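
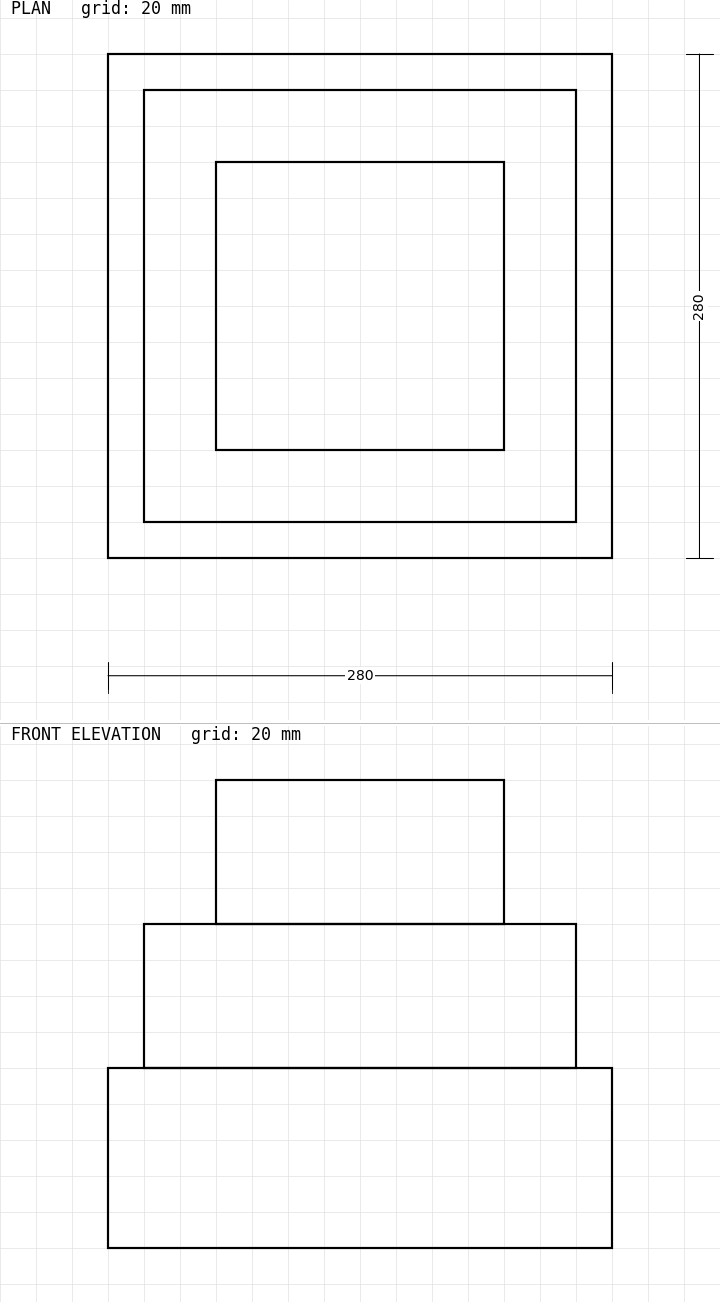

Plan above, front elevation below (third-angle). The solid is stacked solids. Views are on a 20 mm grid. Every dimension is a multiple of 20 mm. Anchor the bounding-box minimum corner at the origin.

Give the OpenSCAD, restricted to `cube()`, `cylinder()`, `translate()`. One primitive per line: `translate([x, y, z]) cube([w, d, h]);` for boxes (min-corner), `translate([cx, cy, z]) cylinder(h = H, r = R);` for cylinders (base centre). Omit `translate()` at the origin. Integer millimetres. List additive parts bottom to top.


cube([280, 280, 100]);
translate([20, 20, 100]) cube([240, 240, 80]);
translate([60, 60, 180]) cube([160, 160, 80]);


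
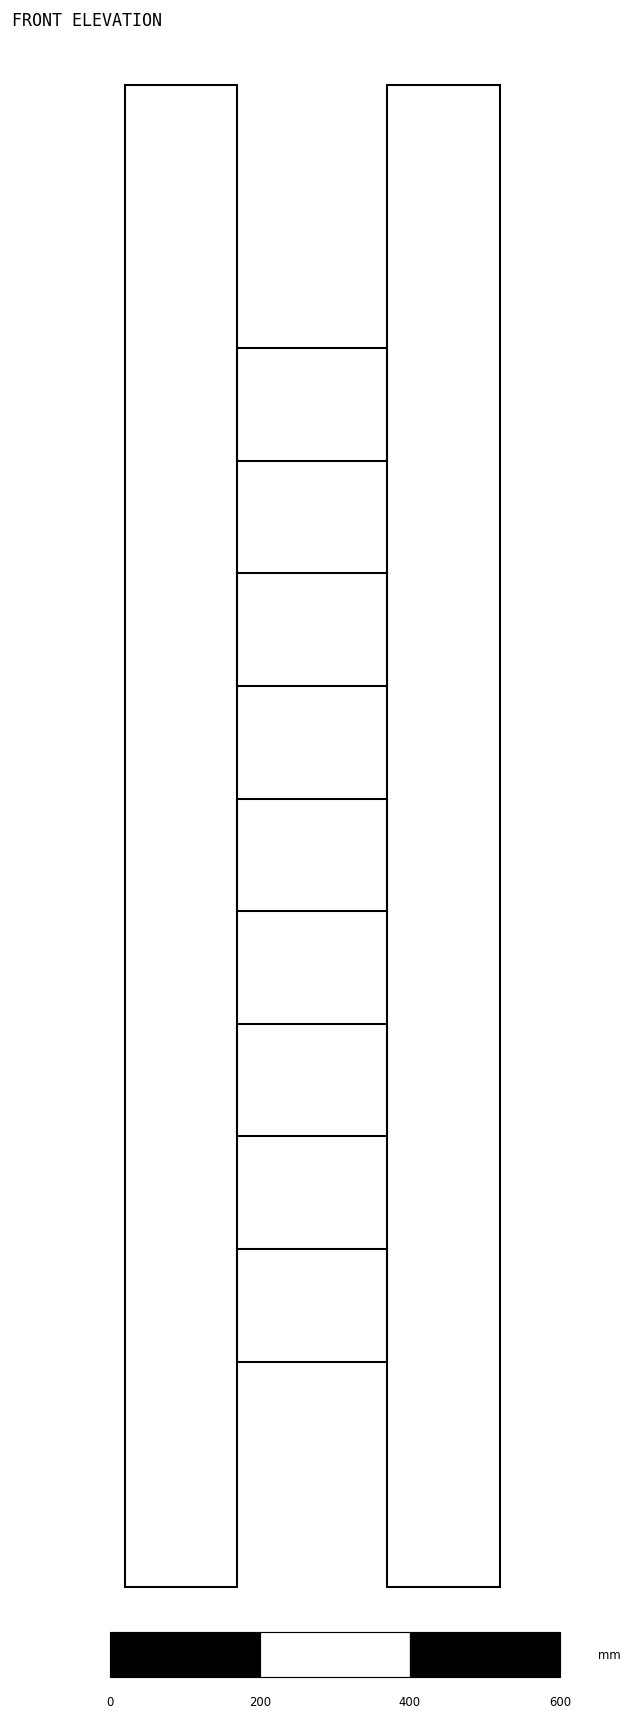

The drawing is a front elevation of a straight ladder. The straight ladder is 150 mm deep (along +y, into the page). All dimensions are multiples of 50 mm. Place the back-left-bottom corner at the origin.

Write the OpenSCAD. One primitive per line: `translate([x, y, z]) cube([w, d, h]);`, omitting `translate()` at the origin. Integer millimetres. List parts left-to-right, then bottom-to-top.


cube([150, 150, 2000]);
translate([150, 0, 300]) cube([200, 150, 150]);
translate([150, 0, 600]) cube([200, 150, 150]);
translate([150, 0, 900]) cube([200, 150, 150]);
translate([150, 0, 1200]) cube([200, 150, 150]);
translate([150, 0, 1500]) cube([200, 150, 150]);
translate([350, 0, 0]) cube([150, 150, 2000]);


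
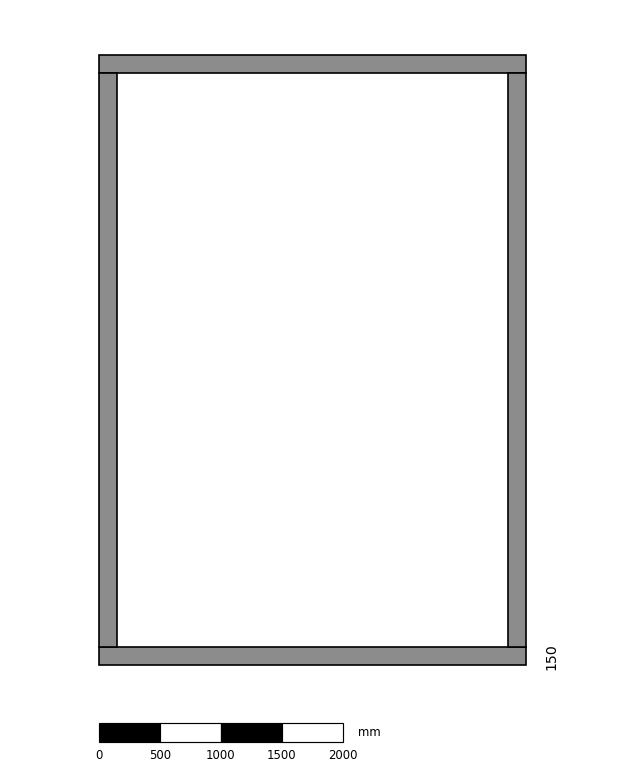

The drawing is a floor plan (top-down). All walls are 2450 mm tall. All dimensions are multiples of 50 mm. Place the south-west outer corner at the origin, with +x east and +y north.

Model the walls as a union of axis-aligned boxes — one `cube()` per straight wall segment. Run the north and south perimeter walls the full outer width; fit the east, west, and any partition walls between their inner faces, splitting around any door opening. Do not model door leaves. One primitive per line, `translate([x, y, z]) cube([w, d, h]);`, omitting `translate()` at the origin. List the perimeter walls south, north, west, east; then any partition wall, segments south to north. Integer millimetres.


cube([3500, 150, 2450]);
translate([0, 4850, 0]) cube([3500, 150, 2450]);
translate([0, 150, 0]) cube([150, 4700, 2450]);
translate([3350, 150, 0]) cube([150, 4700, 2450]);


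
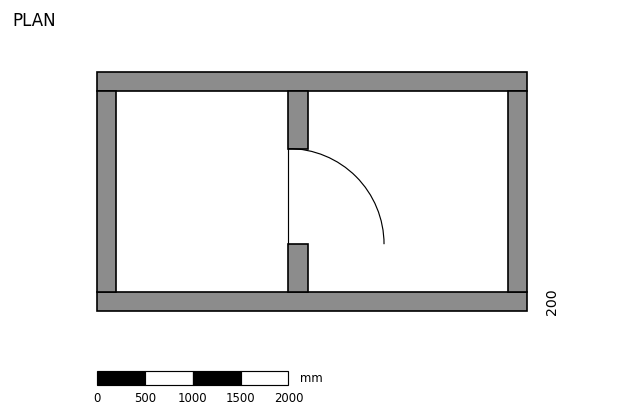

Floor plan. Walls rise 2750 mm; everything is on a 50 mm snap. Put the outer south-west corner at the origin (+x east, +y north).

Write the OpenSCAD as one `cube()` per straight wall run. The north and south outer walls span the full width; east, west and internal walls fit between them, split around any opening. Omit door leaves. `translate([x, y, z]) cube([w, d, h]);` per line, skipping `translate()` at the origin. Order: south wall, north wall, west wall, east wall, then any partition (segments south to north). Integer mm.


cube([4500, 200, 2750]);
translate([0, 2300, 0]) cube([4500, 200, 2750]);
translate([0, 200, 0]) cube([200, 2100, 2750]);
translate([4300, 200, 0]) cube([200, 2100, 2750]);
translate([2000, 200, 0]) cube([200, 500, 2750]);
translate([2000, 1700, 0]) cube([200, 600, 2750]);


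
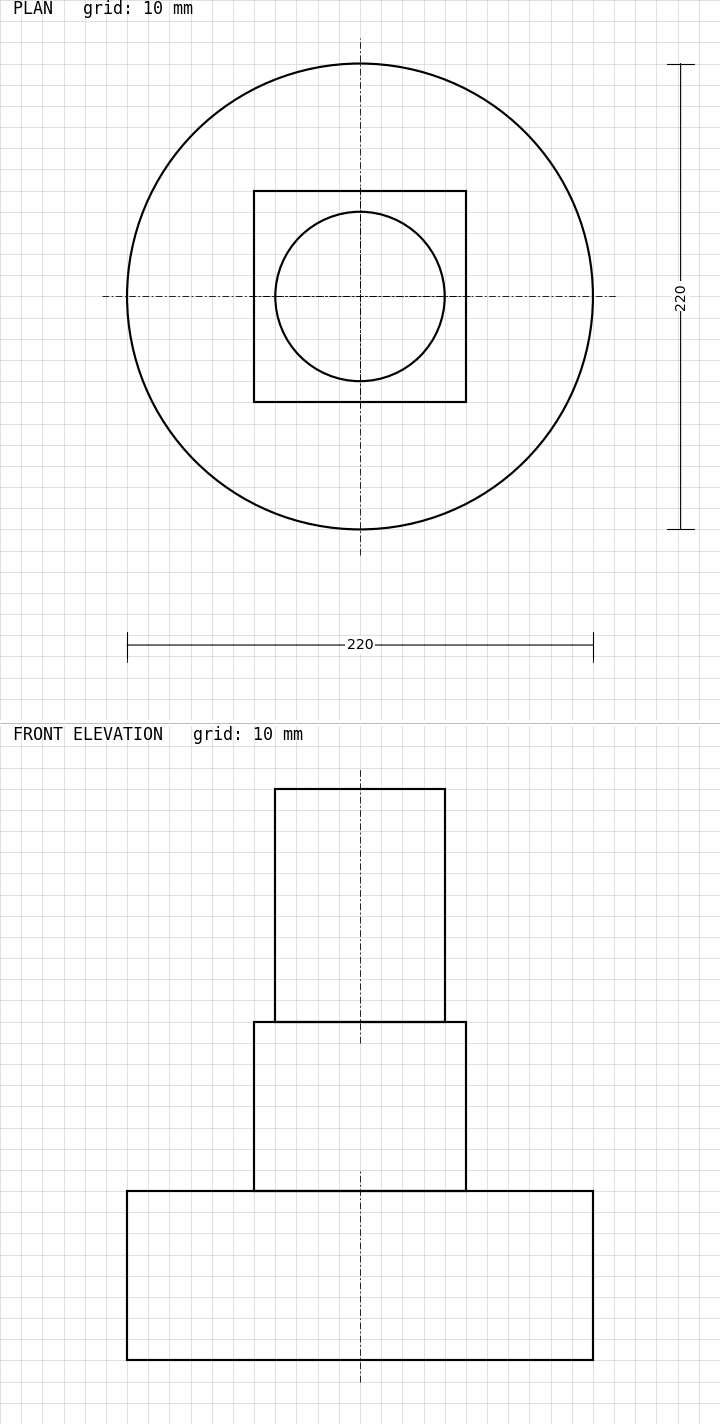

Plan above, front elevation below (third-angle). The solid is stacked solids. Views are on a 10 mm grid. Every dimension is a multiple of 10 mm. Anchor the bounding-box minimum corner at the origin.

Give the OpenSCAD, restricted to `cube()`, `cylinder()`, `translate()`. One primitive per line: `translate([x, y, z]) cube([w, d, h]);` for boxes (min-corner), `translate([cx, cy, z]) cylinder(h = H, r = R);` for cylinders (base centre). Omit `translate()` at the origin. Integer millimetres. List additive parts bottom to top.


translate([110, 110, 0]) cylinder(h = 80, r = 110);
translate([60, 60, 80]) cube([100, 100, 80]);
translate([110, 110, 160]) cylinder(h = 110, r = 40);


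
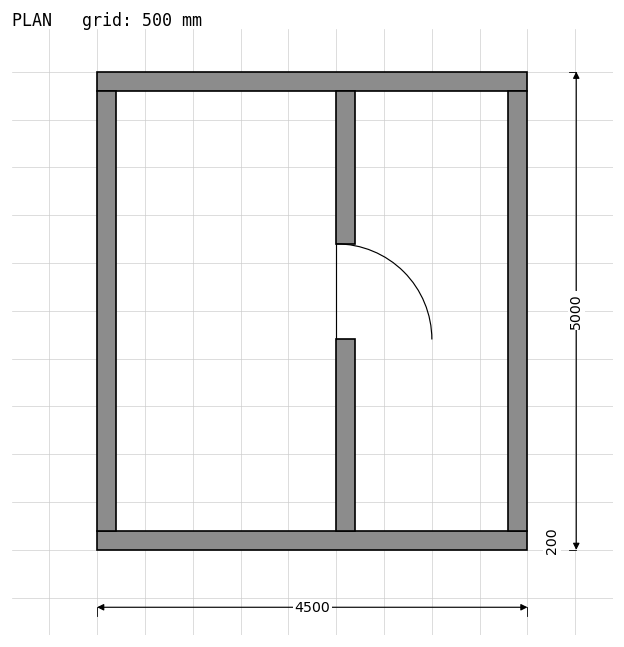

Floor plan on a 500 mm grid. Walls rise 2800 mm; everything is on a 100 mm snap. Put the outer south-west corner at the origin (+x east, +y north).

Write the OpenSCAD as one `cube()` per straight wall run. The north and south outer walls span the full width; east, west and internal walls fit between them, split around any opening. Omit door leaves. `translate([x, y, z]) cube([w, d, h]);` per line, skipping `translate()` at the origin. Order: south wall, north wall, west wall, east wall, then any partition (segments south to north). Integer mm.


cube([4500, 200, 2800]);
translate([0, 4800, 0]) cube([4500, 200, 2800]);
translate([0, 200, 0]) cube([200, 4600, 2800]);
translate([4300, 200, 0]) cube([200, 4600, 2800]);
translate([2500, 200, 0]) cube([200, 2000, 2800]);
translate([2500, 3200, 0]) cube([200, 1600, 2800]);


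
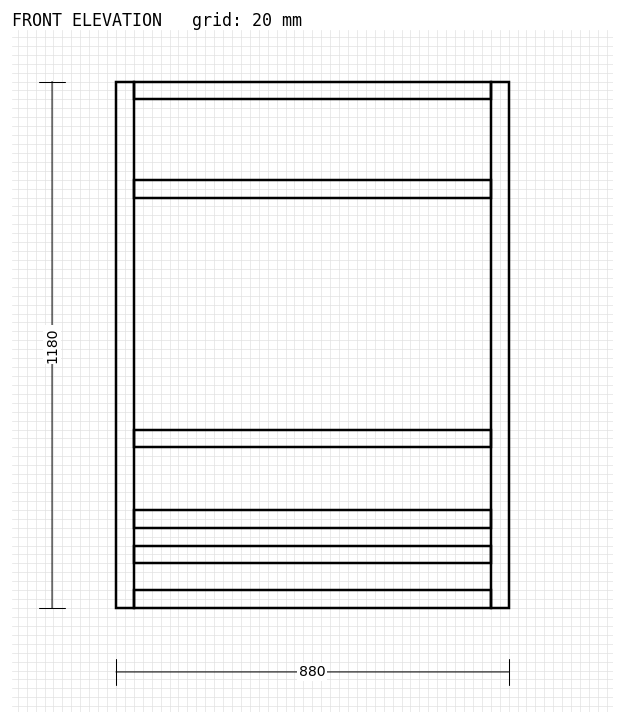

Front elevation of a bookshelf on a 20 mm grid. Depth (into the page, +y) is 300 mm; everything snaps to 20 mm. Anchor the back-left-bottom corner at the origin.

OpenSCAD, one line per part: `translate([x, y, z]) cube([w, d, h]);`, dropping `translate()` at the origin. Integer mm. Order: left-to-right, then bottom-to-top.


cube([40, 300, 1180]);
translate([40, 0, 0]) cube([800, 300, 40]);
translate([40, 0, 100]) cube([800, 300, 40]);
translate([40, 0, 180]) cube([800, 300, 40]);
translate([40, 0, 360]) cube([800, 300, 40]);
translate([40, 0, 920]) cube([800, 300, 40]);
translate([40, 0, 1140]) cube([800, 300, 40]);
translate([840, 0, 0]) cube([40, 300, 1180]);


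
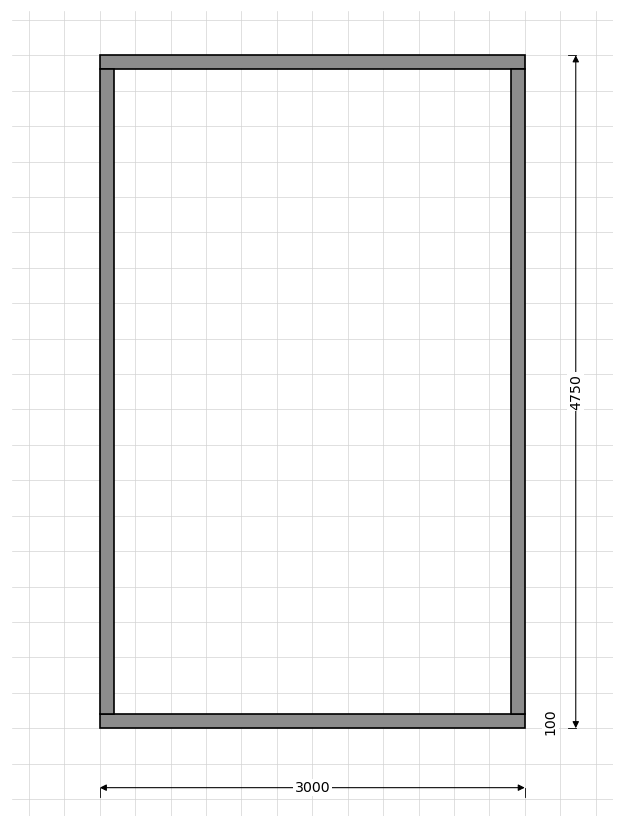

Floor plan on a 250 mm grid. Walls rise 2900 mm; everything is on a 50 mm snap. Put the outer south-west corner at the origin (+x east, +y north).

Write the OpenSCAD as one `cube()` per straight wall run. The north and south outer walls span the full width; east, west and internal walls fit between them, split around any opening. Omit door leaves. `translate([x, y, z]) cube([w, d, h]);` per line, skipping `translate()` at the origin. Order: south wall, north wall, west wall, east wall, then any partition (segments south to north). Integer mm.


cube([3000, 100, 2900]);
translate([0, 4650, 0]) cube([3000, 100, 2900]);
translate([0, 100, 0]) cube([100, 4550, 2900]);
translate([2900, 100, 0]) cube([100, 4550, 2900]);


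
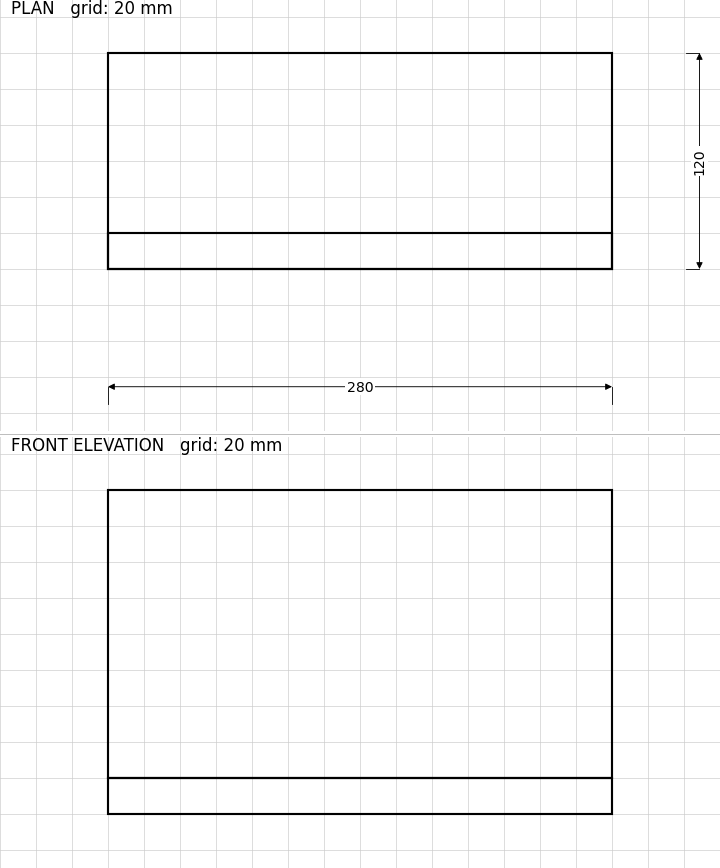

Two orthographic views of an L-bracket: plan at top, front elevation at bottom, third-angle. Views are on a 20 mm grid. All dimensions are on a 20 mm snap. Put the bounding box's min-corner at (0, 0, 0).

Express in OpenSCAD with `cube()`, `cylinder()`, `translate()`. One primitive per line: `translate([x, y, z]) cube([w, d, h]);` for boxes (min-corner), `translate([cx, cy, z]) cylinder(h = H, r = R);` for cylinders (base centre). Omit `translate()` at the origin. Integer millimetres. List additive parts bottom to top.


cube([280, 120, 20]);
translate([0, 0, 20]) cube([280, 20, 160]);


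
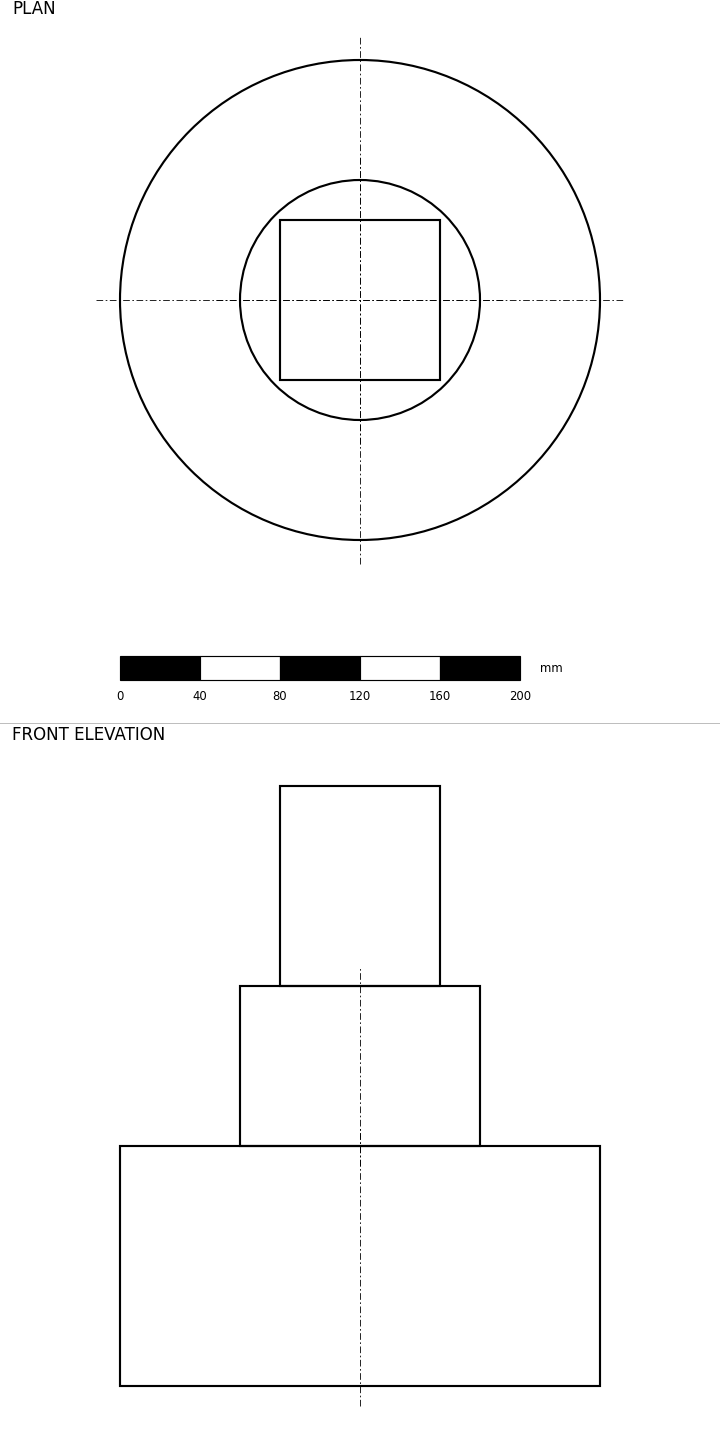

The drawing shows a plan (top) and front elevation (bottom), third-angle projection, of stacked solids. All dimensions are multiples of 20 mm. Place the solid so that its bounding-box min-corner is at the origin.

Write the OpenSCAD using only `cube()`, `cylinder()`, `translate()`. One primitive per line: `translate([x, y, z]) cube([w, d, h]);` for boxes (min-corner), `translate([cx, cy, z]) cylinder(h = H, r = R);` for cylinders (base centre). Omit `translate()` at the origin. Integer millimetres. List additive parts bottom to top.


translate([120, 120, 0]) cylinder(h = 120, r = 120);
translate([120, 120, 120]) cylinder(h = 80, r = 60);
translate([80, 80, 200]) cube([80, 80, 100]);


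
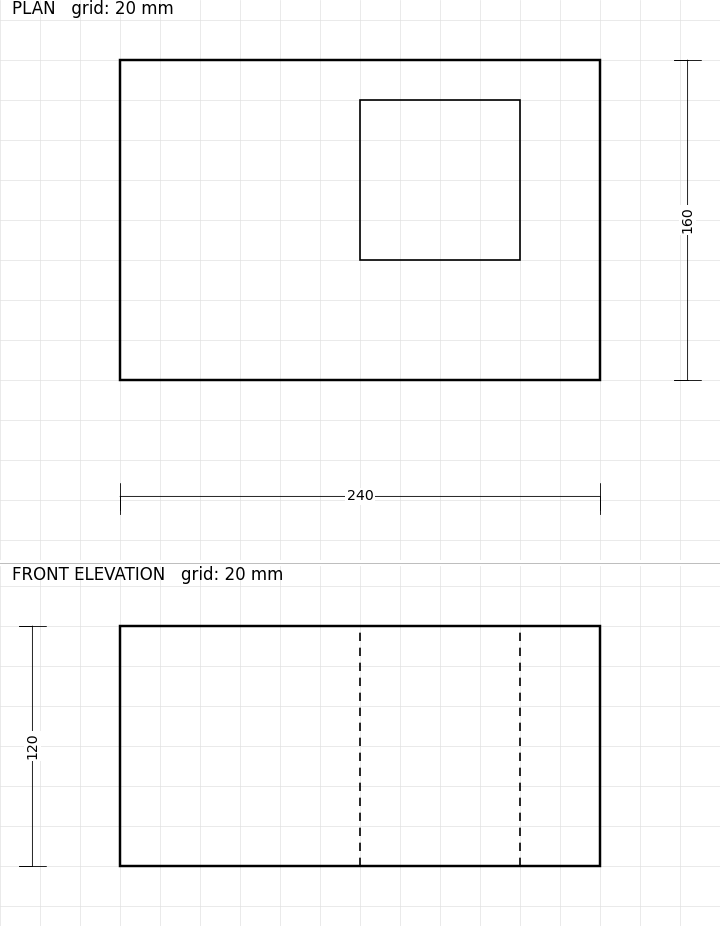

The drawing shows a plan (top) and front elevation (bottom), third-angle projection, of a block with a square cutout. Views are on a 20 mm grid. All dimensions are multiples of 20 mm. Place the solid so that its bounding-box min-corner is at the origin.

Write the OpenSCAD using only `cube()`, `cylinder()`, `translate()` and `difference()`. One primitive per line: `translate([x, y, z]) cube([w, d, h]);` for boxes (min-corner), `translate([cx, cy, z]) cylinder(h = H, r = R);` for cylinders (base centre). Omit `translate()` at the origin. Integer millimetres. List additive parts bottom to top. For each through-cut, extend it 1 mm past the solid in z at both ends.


difference() {
  cube([240, 160, 120]);
  translate([120, 60, -1]) cube([80, 80, 122]);
}


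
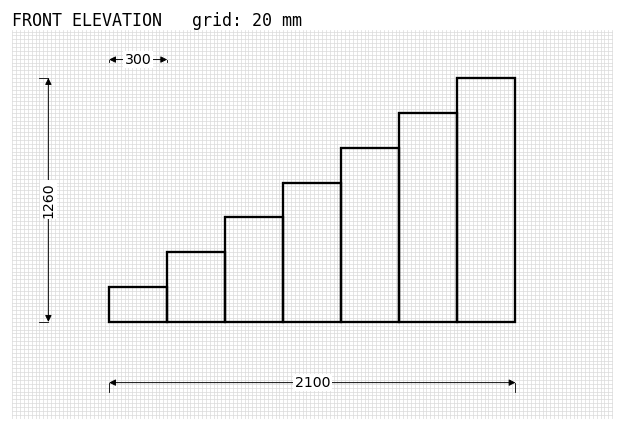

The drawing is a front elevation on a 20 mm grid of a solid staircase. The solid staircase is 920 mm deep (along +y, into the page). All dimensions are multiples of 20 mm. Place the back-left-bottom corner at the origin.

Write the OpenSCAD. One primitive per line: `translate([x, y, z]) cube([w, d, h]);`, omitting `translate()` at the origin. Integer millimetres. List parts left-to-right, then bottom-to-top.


cube([300, 920, 180]);
translate([300, 0, 0]) cube([300, 920, 360]);
translate([600, 0, 0]) cube([300, 920, 540]);
translate([900, 0, 0]) cube([300, 920, 720]);
translate([1200, 0, 0]) cube([300, 920, 900]);
translate([1500, 0, 0]) cube([300, 920, 1080]);
translate([1800, 0, 0]) cube([300, 920, 1260]);


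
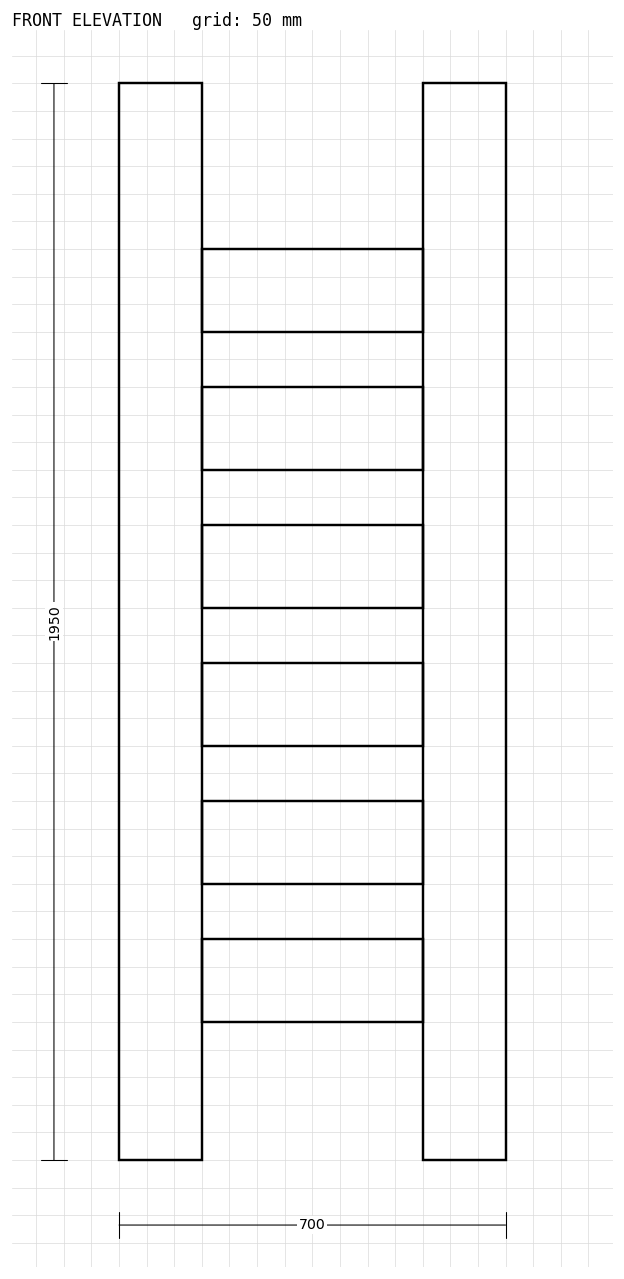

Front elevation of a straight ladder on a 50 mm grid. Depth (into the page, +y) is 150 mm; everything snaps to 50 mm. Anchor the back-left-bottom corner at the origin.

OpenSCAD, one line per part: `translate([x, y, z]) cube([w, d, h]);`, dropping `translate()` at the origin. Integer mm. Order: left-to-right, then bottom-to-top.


cube([150, 150, 1950]);
translate([150, 0, 250]) cube([400, 150, 150]);
translate([150, 0, 500]) cube([400, 150, 150]);
translate([150, 0, 750]) cube([400, 150, 150]);
translate([150, 0, 1000]) cube([400, 150, 150]);
translate([150, 0, 1250]) cube([400, 150, 150]);
translate([150, 0, 1500]) cube([400, 150, 150]);
translate([550, 0, 0]) cube([150, 150, 1950]);


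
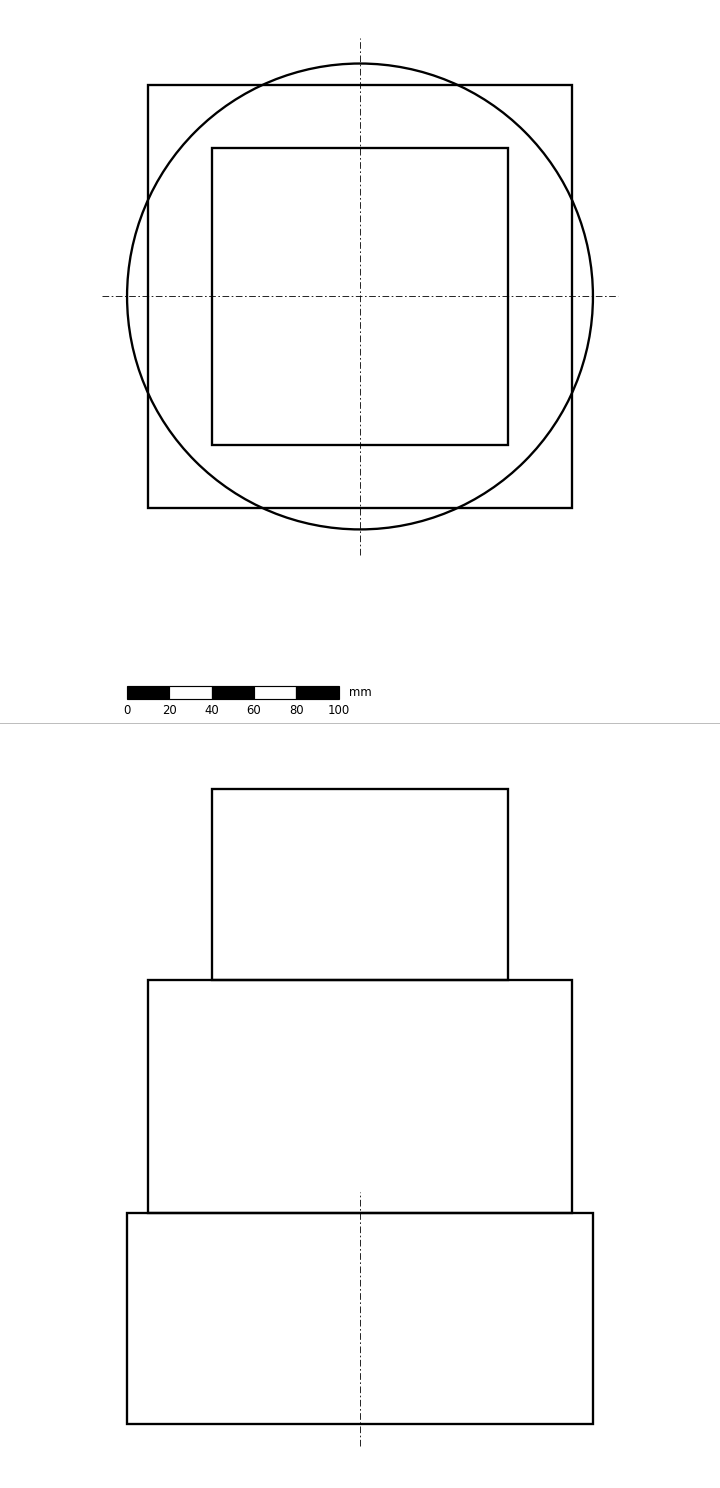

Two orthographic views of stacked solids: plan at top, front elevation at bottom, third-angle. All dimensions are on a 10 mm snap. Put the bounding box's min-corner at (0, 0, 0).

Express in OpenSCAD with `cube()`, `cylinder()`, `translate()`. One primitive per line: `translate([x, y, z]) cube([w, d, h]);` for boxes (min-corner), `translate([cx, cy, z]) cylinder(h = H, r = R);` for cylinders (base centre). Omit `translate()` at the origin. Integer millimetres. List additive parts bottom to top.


translate([110, 110, 0]) cylinder(h = 100, r = 110);
translate([10, 10, 100]) cube([200, 200, 110]);
translate([40, 40, 210]) cube([140, 140, 90]);


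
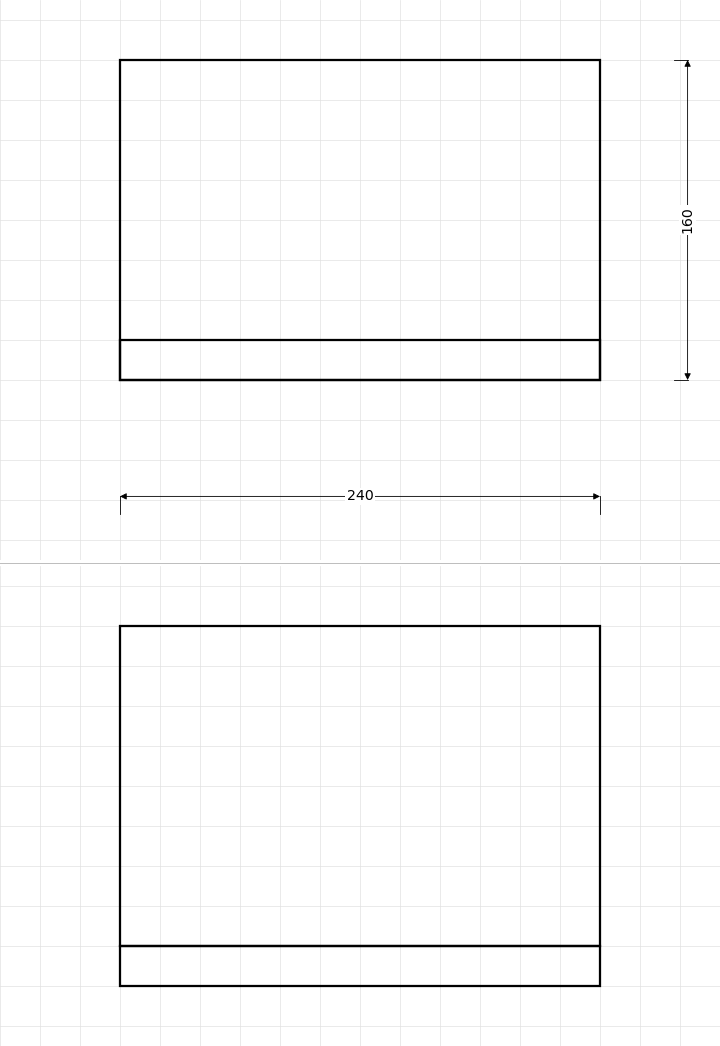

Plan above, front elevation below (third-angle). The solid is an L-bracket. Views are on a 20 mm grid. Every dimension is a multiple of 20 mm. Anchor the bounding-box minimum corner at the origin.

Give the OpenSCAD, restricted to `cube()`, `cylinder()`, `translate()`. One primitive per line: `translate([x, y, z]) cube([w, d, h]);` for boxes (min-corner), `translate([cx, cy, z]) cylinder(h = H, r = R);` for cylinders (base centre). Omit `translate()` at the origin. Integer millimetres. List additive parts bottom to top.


cube([240, 160, 20]);
translate([0, 0, 20]) cube([240, 20, 160]);


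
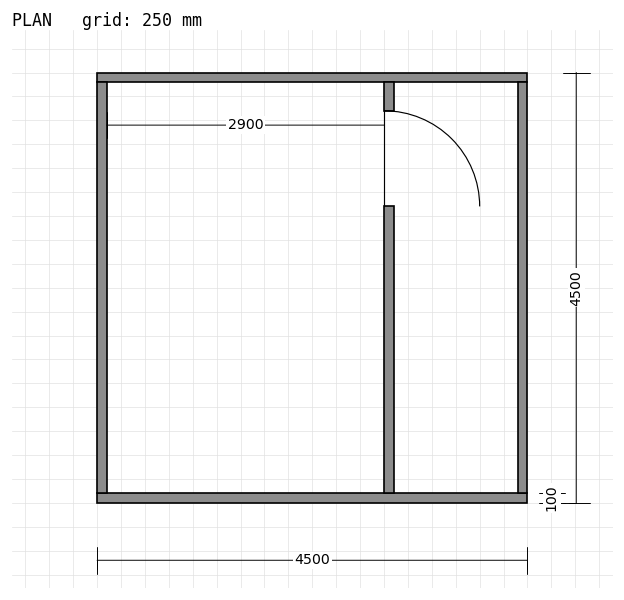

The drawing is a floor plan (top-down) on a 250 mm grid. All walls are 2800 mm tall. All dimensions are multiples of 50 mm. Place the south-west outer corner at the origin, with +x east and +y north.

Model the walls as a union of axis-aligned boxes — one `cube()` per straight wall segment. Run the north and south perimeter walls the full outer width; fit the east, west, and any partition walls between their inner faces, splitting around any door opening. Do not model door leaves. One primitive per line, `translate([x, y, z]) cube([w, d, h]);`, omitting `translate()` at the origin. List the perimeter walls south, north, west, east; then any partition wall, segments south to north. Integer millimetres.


cube([4500, 100, 2800]);
translate([0, 4400, 0]) cube([4500, 100, 2800]);
translate([0, 100, 0]) cube([100, 4300, 2800]);
translate([4400, 100, 0]) cube([100, 4300, 2800]);
translate([3000, 100, 0]) cube([100, 3000, 2800]);
translate([3000, 4100, 0]) cube([100, 300, 2800]);


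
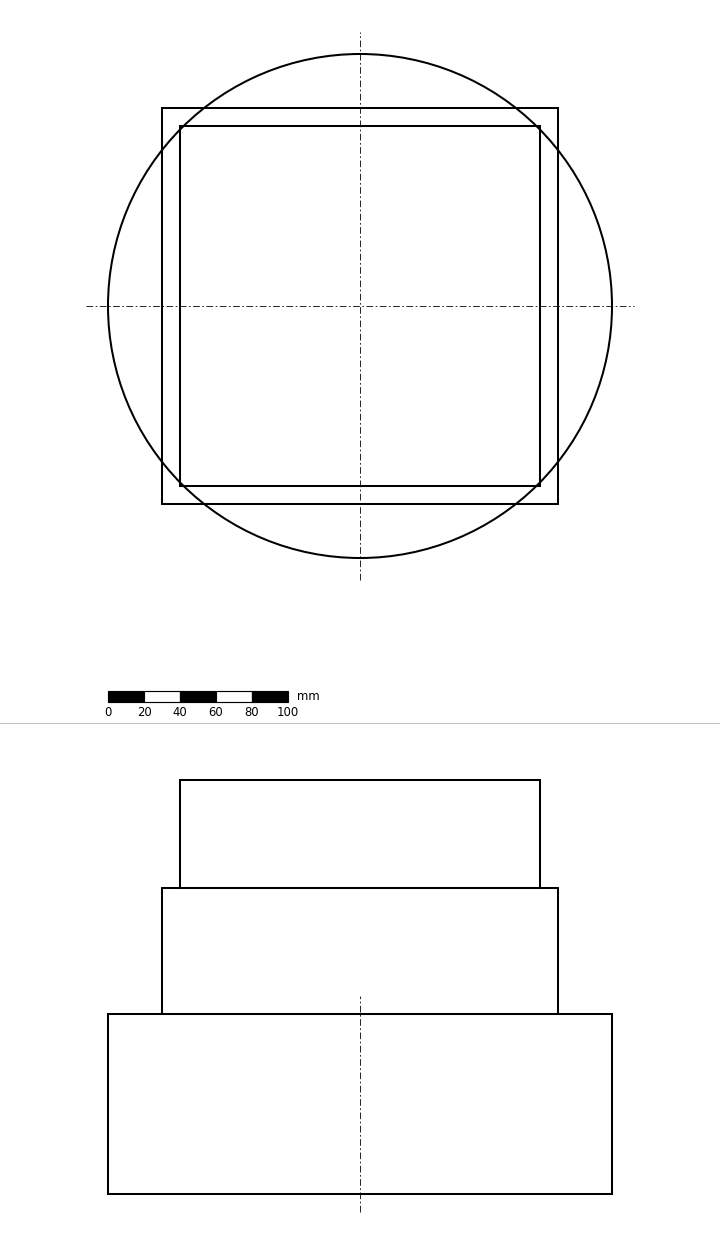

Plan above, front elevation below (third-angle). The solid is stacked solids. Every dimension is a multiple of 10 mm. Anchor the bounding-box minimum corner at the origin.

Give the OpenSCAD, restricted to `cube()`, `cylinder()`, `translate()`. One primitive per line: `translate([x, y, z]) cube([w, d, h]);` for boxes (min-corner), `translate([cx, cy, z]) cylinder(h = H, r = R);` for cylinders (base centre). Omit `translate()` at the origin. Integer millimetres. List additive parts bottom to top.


translate([140, 140, 0]) cylinder(h = 100, r = 140);
translate([30, 30, 100]) cube([220, 220, 70]);
translate([40, 40, 170]) cube([200, 200, 60]);


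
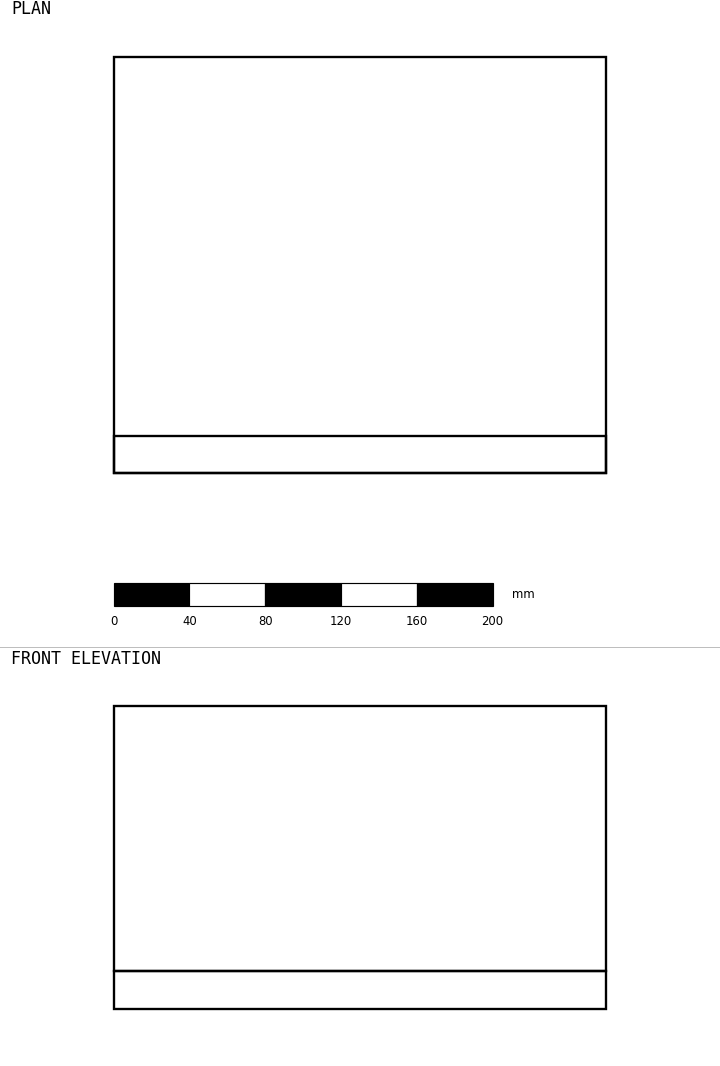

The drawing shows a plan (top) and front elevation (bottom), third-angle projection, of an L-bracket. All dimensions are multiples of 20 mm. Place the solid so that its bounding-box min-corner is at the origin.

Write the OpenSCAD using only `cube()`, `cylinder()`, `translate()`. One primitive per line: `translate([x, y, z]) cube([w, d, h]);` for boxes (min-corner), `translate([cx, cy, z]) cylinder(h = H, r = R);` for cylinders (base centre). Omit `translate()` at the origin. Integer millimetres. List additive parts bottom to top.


cube([260, 220, 20]);
translate([0, 0, 20]) cube([260, 20, 140]);


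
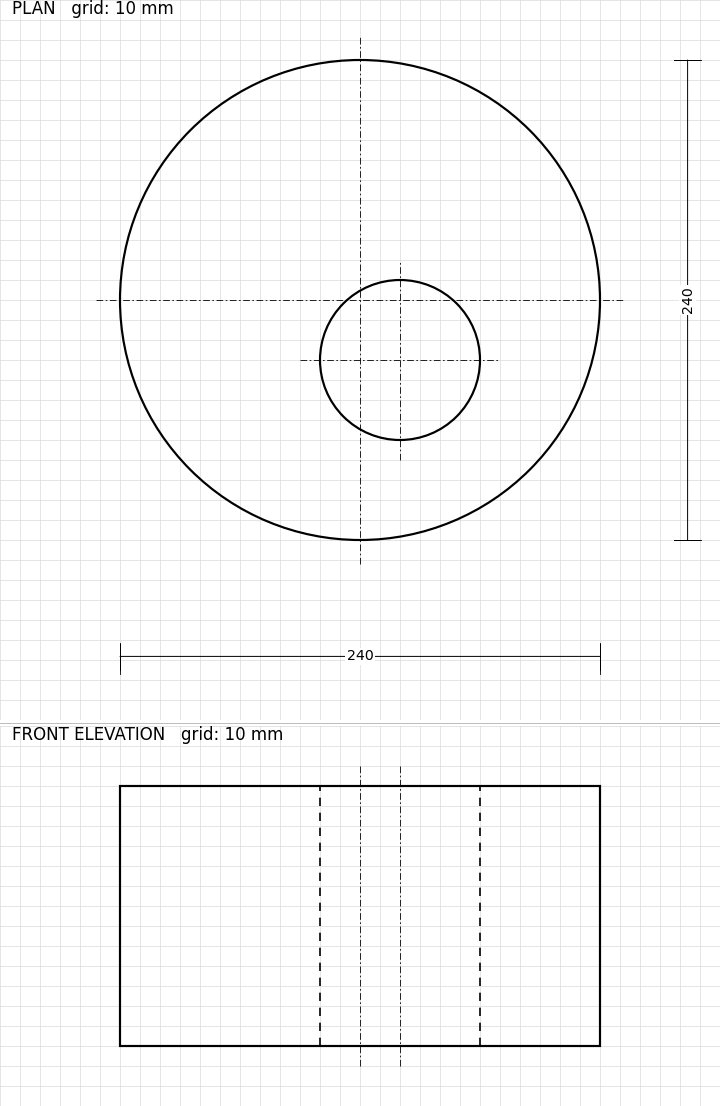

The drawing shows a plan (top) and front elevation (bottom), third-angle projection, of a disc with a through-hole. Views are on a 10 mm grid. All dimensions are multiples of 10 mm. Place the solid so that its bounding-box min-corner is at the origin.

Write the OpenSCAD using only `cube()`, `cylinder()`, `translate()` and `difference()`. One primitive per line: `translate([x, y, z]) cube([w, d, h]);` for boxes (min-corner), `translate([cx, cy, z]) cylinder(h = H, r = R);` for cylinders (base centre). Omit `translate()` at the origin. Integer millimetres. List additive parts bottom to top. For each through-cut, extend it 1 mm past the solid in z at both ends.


difference() {
  translate([120, 120, 0]) cylinder(h = 130, r = 120);
  translate([140, 90, -1]) cylinder(h = 132, r = 40);
}


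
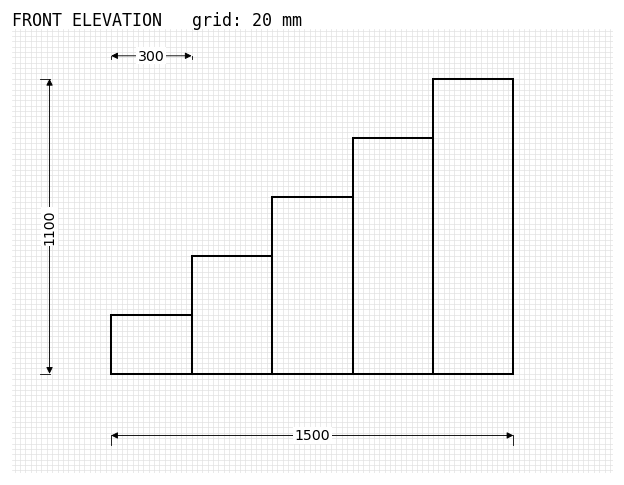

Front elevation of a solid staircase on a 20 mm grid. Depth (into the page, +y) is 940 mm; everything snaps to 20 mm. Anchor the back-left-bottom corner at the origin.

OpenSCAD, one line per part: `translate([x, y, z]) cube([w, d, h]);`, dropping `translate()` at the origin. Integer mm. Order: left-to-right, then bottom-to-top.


cube([300, 940, 220]);
translate([300, 0, 0]) cube([300, 940, 440]);
translate([600, 0, 0]) cube([300, 940, 660]);
translate([900, 0, 0]) cube([300, 940, 880]);
translate([1200, 0, 0]) cube([300, 940, 1100]);


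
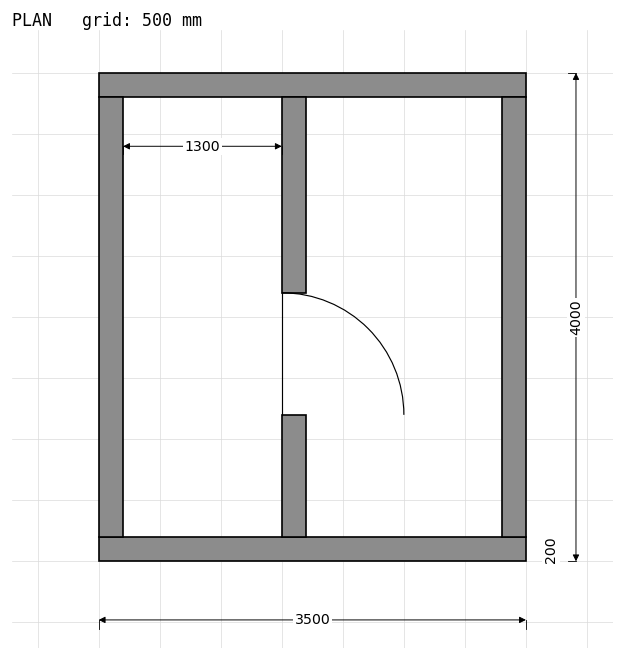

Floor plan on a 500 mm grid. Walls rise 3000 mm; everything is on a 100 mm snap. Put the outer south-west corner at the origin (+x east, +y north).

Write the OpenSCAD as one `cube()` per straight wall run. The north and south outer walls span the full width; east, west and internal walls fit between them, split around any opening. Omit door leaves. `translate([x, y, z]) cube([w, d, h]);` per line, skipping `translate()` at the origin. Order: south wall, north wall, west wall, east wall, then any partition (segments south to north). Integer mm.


cube([3500, 200, 3000]);
translate([0, 3800, 0]) cube([3500, 200, 3000]);
translate([0, 200, 0]) cube([200, 3600, 3000]);
translate([3300, 200, 0]) cube([200, 3600, 3000]);
translate([1500, 200, 0]) cube([200, 1000, 3000]);
translate([1500, 2200, 0]) cube([200, 1600, 3000]);


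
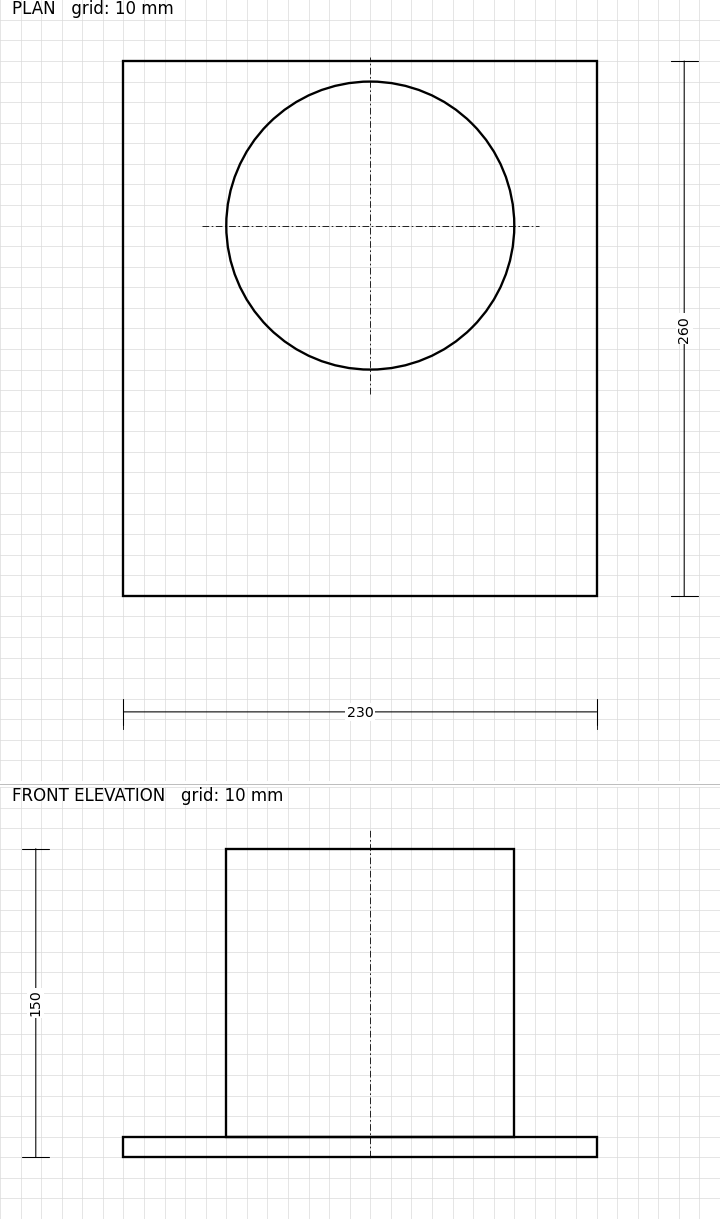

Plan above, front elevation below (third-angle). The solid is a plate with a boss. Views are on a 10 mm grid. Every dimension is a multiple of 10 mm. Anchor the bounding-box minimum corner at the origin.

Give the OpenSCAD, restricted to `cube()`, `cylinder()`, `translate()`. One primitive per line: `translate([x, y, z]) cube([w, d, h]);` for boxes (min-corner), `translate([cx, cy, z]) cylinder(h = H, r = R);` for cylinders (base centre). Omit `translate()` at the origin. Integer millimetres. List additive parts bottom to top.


cube([230, 260, 10]);
translate([120, 180, 10]) cylinder(h = 140, r = 70);


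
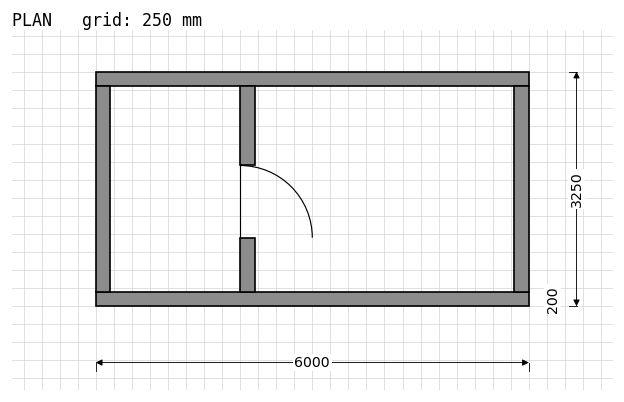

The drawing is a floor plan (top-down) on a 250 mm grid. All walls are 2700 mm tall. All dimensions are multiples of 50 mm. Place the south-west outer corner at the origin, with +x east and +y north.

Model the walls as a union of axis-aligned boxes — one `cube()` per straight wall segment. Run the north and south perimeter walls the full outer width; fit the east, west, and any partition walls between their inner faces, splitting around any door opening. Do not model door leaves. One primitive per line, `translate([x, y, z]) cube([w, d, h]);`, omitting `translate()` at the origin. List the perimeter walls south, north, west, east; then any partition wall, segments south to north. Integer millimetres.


cube([6000, 200, 2700]);
translate([0, 3050, 0]) cube([6000, 200, 2700]);
translate([0, 200, 0]) cube([200, 2850, 2700]);
translate([5800, 200, 0]) cube([200, 2850, 2700]);
translate([2000, 200, 0]) cube([200, 750, 2700]);
translate([2000, 1950, 0]) cube([200, 1100, 2700]);


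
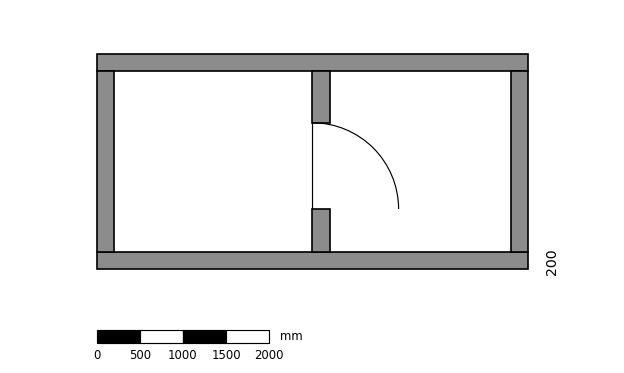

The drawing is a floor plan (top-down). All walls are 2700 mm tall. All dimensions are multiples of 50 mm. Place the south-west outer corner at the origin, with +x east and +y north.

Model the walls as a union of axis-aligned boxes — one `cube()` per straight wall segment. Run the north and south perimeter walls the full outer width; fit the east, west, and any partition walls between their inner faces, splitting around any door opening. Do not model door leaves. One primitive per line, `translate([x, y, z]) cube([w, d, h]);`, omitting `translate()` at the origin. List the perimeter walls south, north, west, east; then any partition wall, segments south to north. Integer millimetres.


cube([5000, 200, 2700]);
translate([0, 2300, 0]) cube([5000, 200, 2700]);
translate([0, 200, 0]) cube([200, 2100, 2700]);
translate([4800, 200, 0]) cube([200, 2100, 2700]);
translate([2500, 200, 0]) cube([200, 500, 2700]);
translate([2500, 1700, 0]) cube([200, 600, 2700]);


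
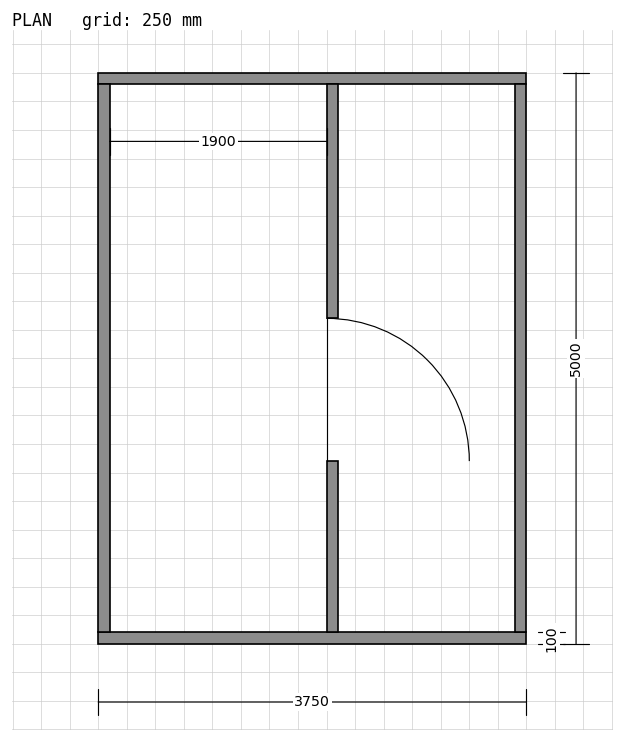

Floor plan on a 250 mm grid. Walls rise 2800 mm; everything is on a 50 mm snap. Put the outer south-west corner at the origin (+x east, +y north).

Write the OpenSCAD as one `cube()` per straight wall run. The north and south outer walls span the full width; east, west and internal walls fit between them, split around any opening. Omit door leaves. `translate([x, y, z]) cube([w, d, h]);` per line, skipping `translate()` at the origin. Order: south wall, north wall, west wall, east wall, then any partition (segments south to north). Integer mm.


cube([3750, 100, 2800]);
translate([0, 4900, 0]) cube([3750, 100, 2800]);
translate([0, 100, 0]) cube([100, 4800, 2800]);
translate([3650, 100, 0]) cube([100, 4800, 2800]);
translate([2000, 100, 0]) cube([100, 1500, 2800]);
translate([2000, 2850, 0]) cube([100, 2050, 2800]);


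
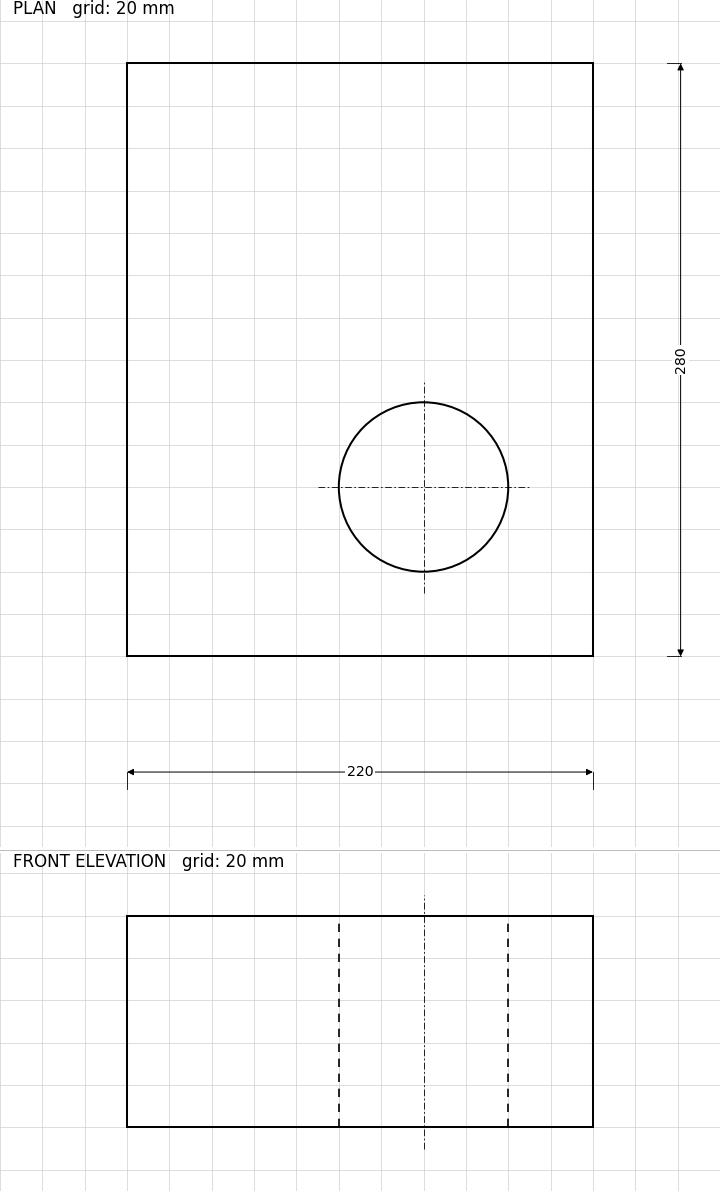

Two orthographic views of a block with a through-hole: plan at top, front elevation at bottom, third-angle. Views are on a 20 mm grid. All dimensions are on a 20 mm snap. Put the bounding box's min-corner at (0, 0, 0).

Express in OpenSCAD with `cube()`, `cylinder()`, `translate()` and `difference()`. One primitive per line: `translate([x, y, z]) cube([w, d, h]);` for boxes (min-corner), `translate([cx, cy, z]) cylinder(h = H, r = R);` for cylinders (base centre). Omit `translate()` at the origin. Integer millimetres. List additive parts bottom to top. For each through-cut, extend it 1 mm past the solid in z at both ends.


difference() {
  cube([220, 280, 100]);
  translate([140, 80, -1]) cylinder(h = 102, r = 40);
}


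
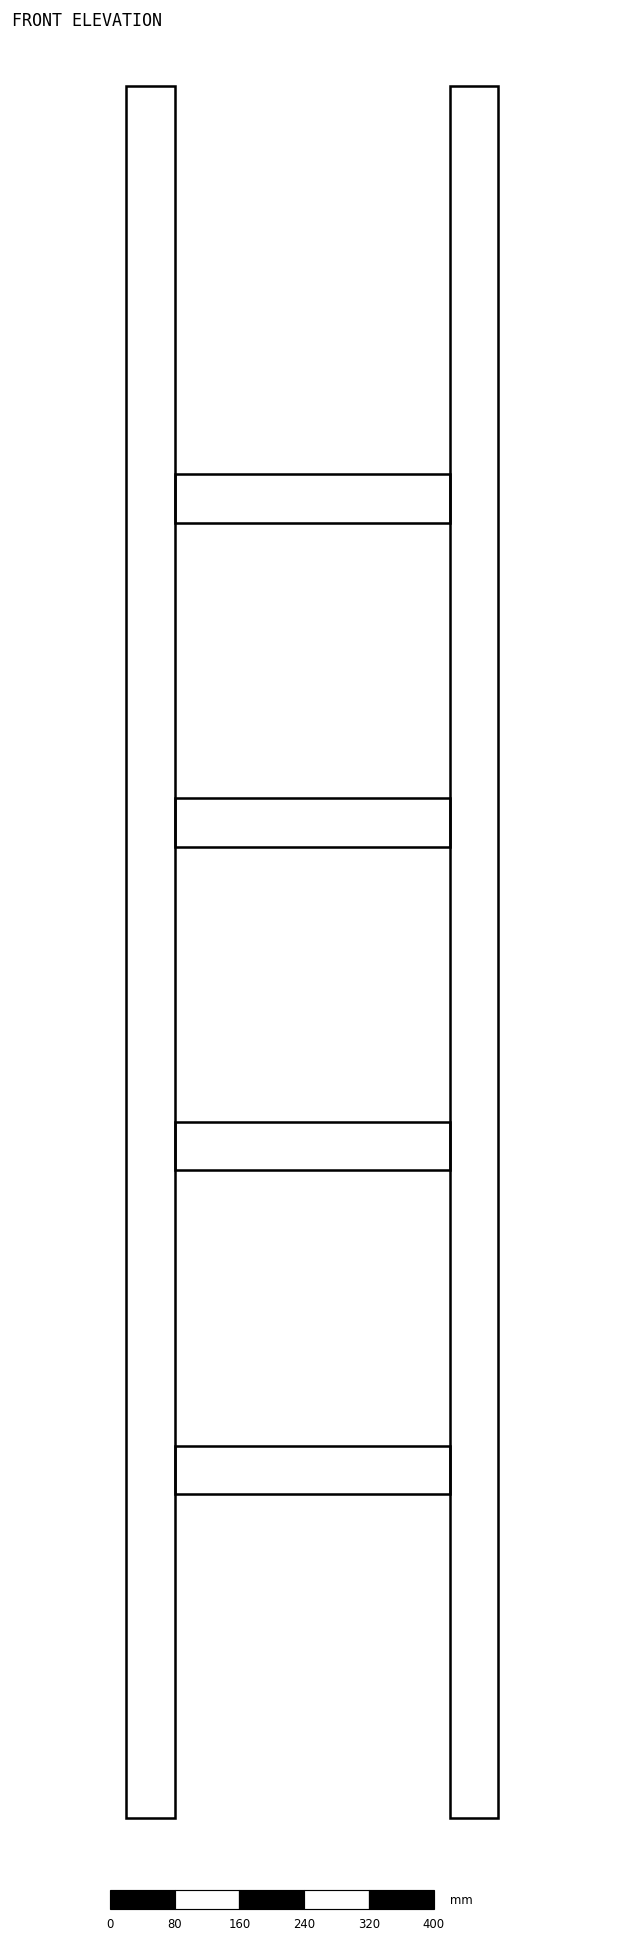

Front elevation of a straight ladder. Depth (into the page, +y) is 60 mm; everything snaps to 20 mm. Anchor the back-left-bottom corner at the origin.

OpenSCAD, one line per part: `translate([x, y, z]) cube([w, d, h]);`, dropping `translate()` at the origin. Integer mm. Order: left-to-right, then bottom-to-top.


cube([60, 60, 2140]);
translate([60, 0, 400]) cube([340, 60, 60]);
translate([60, 0, 800]) cube([340, 60, 60]);
translate([60, 0, 1200]) cube([340, 60, 60]);
translate([60, 0, 1600]) cube([340, 60, 60]);
translate([400, 0, 0]) cube([60, 60, 2140]);


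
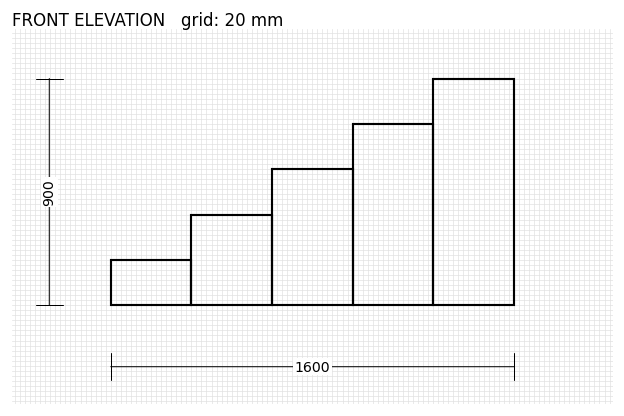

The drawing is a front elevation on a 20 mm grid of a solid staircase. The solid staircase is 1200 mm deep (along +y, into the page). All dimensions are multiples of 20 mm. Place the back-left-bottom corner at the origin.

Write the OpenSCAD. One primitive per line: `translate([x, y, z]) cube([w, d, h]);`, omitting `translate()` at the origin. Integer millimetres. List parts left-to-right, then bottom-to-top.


cube([320, 1200, 180]);
translate([320, 0, 0]) cube([320, 1200, 360]);
translate([640, 0, 0]) cube([320, 1200, 540]);
translate([960, 0, 0]) cube([320, 1200, 720]);
translate([1280, 0, 0]) cube([320, 1200, 900]);


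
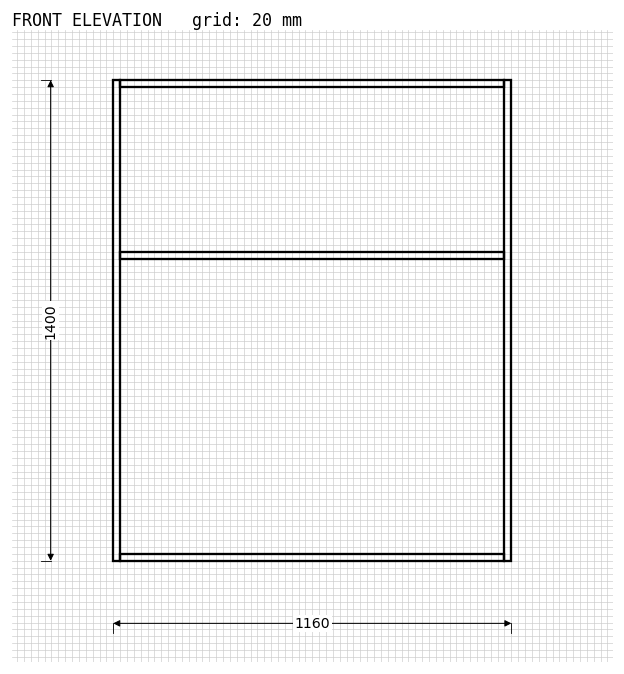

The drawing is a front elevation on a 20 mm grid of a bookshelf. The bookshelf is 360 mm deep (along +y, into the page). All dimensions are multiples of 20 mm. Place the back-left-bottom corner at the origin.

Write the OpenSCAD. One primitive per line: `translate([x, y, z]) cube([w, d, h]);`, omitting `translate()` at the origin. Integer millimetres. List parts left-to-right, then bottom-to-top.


cube([20, 360, 1400]);
translate([20, 0, 0]) cube([1120, 360, 20]);
translate([20, 0, 880]) cube([1120, 360, 20]);
translate([20, 0, 1380]) cube([1120, 360, 20]);
translate([1140, 0, 0]) cube([20, 360, 1400]);


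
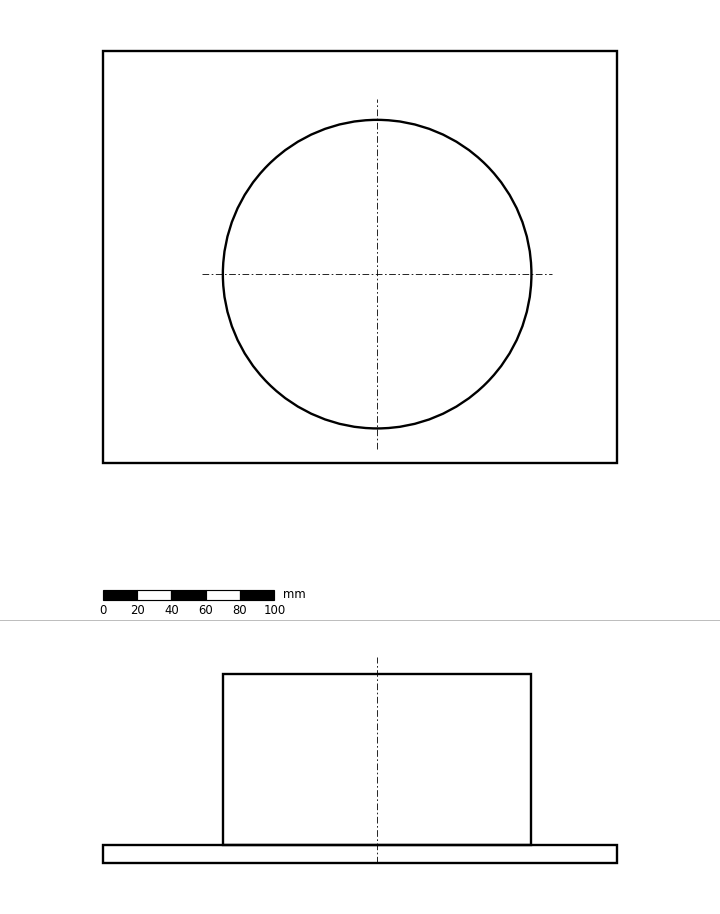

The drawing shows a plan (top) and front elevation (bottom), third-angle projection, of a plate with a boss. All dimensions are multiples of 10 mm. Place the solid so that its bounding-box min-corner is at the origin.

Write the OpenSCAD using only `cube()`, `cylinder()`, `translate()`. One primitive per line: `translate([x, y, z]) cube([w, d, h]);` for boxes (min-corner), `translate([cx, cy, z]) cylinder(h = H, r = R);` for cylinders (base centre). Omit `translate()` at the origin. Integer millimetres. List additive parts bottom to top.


cube([300, 240, 10]);
translate([160, 110, 10]) cylinder(h = 100, r = 90);


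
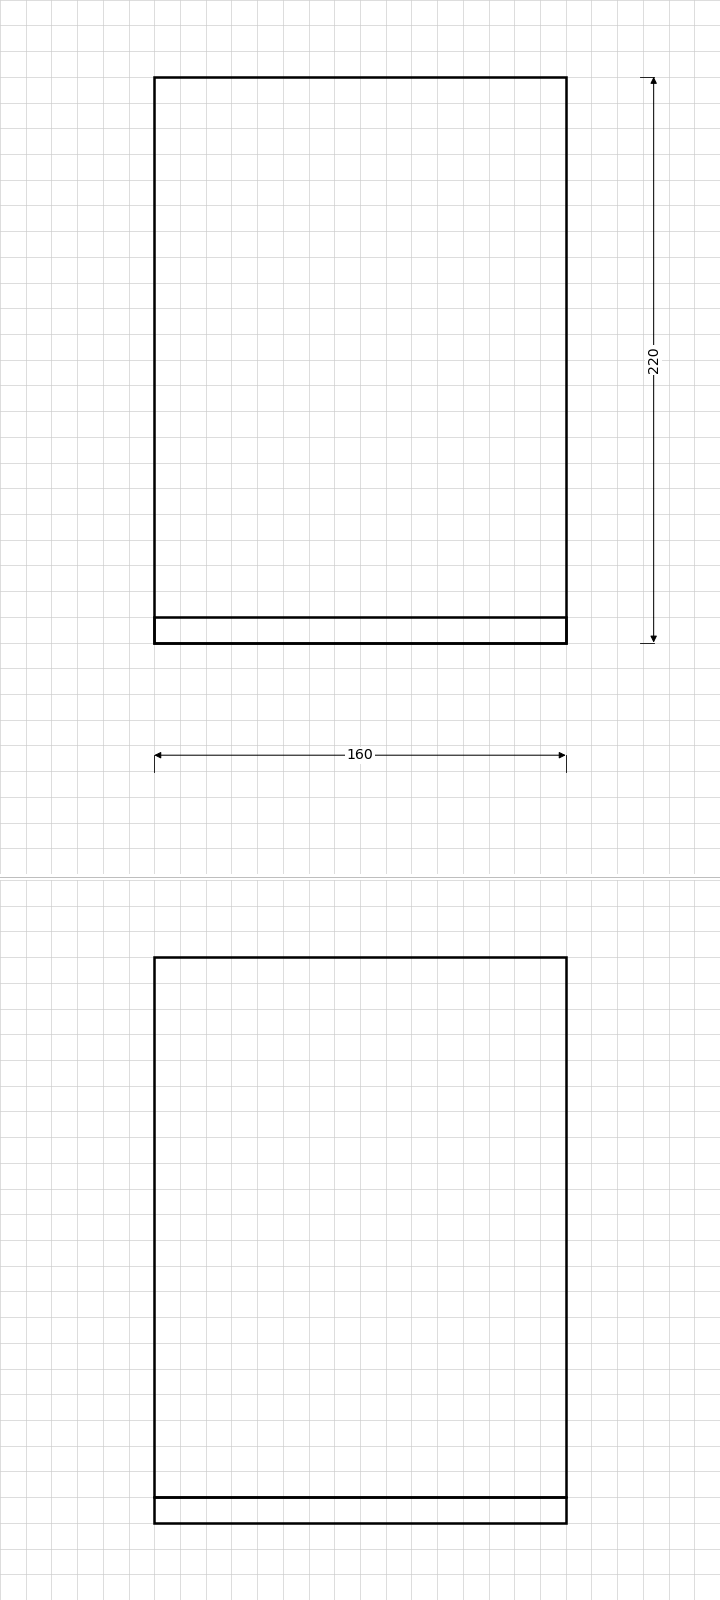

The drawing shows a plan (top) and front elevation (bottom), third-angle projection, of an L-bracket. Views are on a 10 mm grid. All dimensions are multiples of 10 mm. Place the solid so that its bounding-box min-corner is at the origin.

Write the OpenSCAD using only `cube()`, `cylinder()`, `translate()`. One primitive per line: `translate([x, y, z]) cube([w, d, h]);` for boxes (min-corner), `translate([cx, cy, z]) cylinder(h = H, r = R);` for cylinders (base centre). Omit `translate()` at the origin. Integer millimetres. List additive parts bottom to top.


cube([160, 220, 10]);
translate([0, 0, 10]) cube([160, 10, 210]);


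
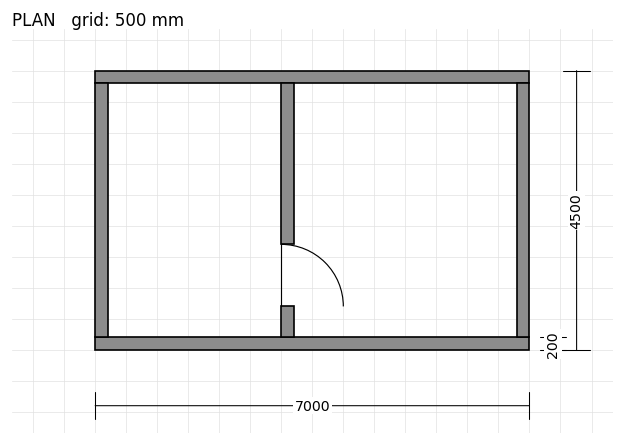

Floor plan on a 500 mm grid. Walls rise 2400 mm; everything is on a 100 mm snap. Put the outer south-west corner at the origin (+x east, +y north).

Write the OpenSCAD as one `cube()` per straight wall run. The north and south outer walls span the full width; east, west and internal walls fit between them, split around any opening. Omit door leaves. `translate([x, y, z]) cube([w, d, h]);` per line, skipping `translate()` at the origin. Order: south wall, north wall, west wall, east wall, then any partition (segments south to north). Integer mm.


cube([7000, 200, 2400]);
translate([0, 4300, 0]) cube([7000, 200, 2400]);
translate([0, 200, 0]) cube([200, 4100, 2400]);
translate([6800, 200, 0]) cube([200, 4100, 2400]);
translate([3000, 200, 0]) cube([200, 500, 2400]);
translate([3000, 1700, 0]) cube([200, 2600, 2400]);


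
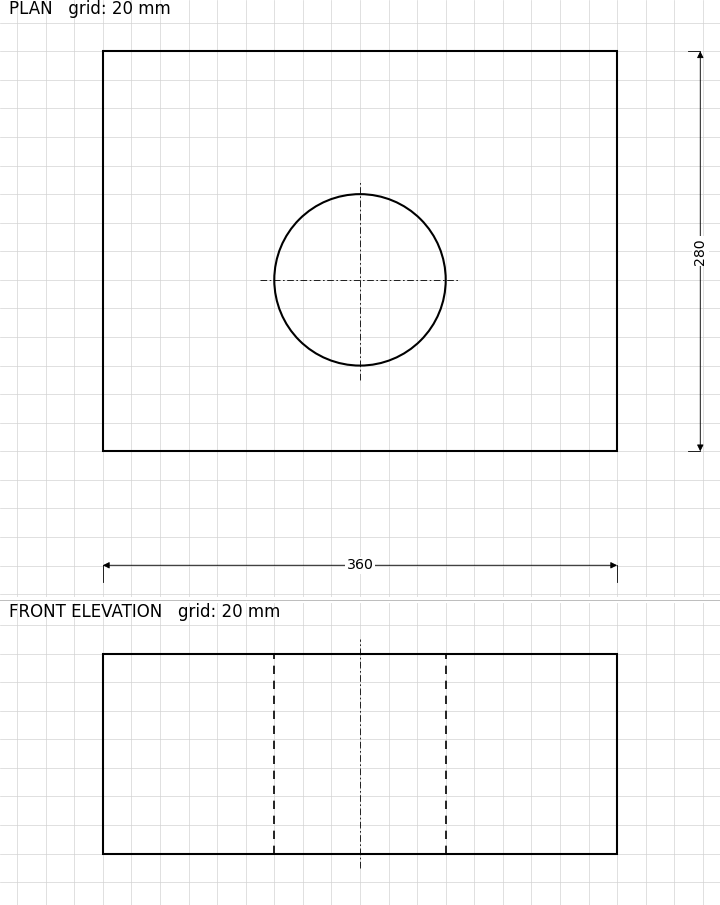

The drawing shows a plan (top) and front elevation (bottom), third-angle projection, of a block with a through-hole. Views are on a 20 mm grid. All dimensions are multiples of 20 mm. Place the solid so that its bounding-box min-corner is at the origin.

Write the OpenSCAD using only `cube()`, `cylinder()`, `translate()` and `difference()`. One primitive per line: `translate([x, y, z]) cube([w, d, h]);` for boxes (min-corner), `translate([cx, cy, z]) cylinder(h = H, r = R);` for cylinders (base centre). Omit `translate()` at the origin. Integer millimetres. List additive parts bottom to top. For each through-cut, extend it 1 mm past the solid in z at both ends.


difference() {
  cube([360, 280, 140]);
  translate([180, 120, -1]) cylinder(h = 142, r = 60);
}


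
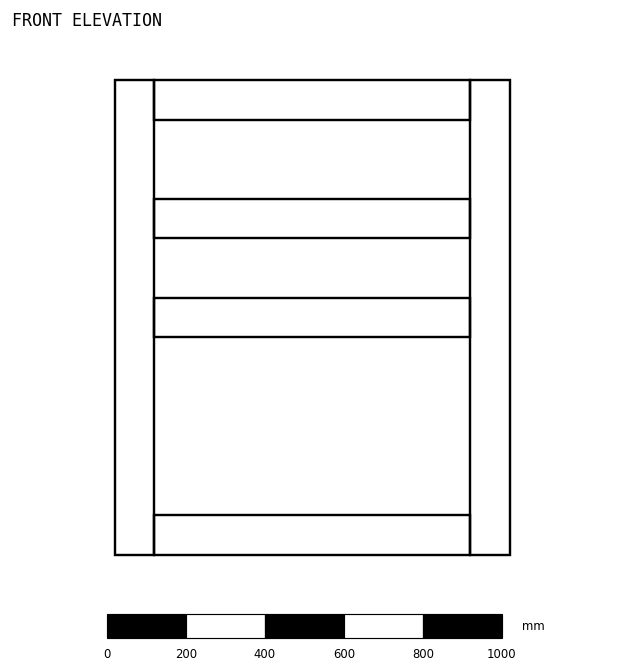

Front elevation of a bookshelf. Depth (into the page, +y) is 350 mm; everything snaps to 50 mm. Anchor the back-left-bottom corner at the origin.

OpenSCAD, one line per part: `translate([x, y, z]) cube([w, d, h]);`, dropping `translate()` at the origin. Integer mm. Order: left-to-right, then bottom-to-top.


cube([100, 350, 1200]);
translate([100, 0, 0]) cube([800, 350, 100]);
translate([100, 0, 550]) cube([800, 350, 100]);
translate([100, 0, 800]) cube([800, 350, 100]);
translate([100, 0, 1100]) cube([800, 350, 100]);
translate([900, 0, 0]) cube([100, 350, 1200]);


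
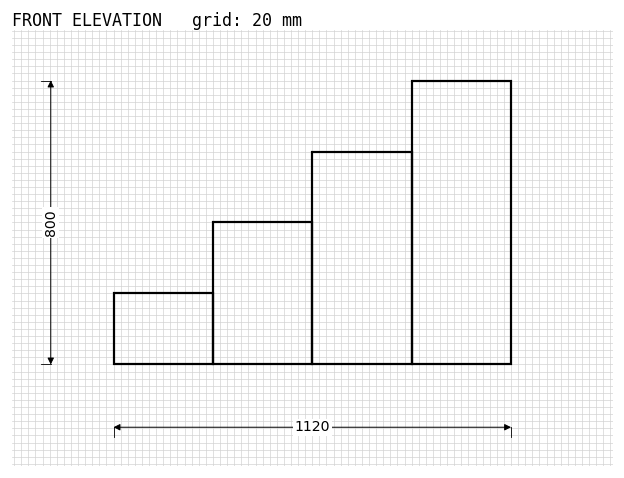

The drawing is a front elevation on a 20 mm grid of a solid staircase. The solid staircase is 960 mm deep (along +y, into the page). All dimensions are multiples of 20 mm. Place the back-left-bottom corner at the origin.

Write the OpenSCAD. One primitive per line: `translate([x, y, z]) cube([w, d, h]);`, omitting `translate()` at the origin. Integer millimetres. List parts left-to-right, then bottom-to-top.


cube([280, 960, 200]);
translate([280, 0, 0]) cube([280, 960, 400]);
translate([560, 0, 0]) cube([280, 960, 600]);
translate([840, 0, 0]) cube([280, 960, 800]);
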